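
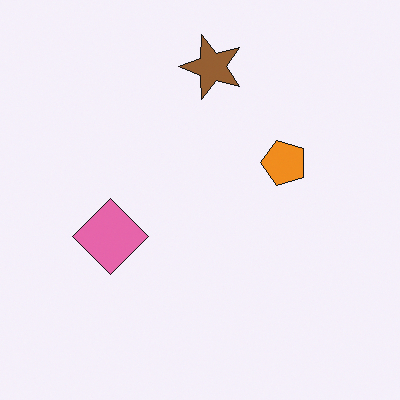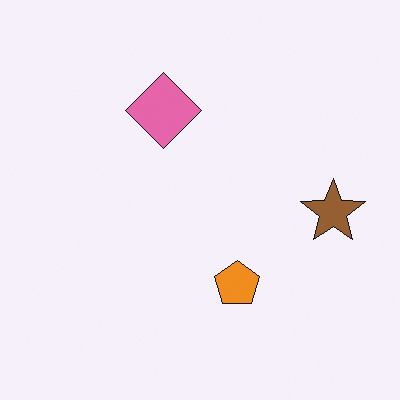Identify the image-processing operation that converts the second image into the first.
This is the original image rotated 90° counter-clockwise.

The brown star sits in the right of the second image and the top of the first — consistent with a whole-image 90° counter-clockwise rotation.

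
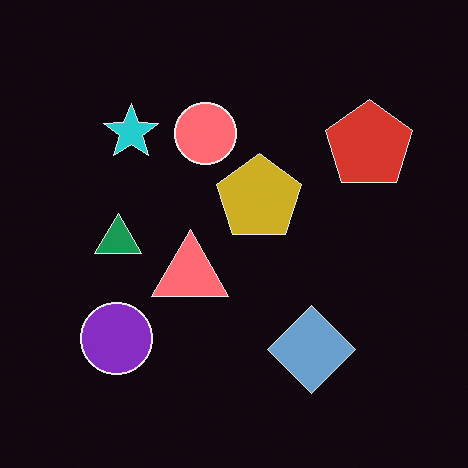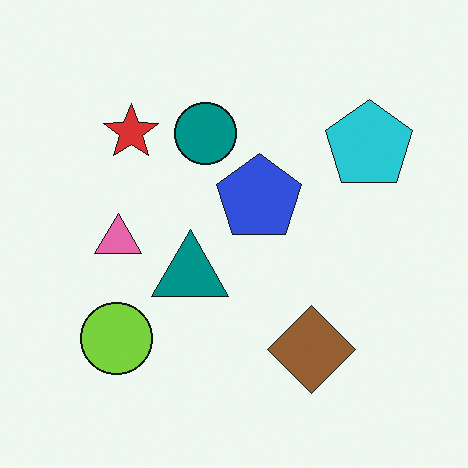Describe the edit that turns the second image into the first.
This is the original image color-inverted (negative).

The light background has become dark and every shape's color is its complement — a photographic negative.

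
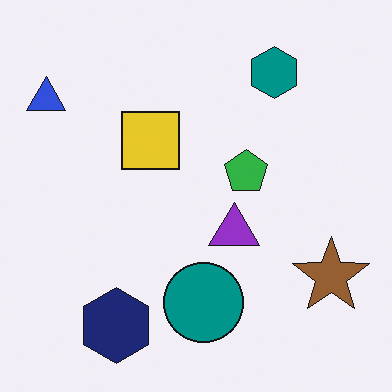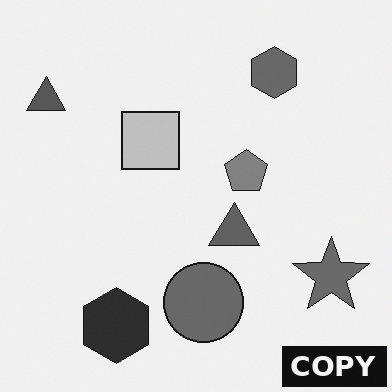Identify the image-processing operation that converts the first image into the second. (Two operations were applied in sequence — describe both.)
Converted to grayscale, then watermarked with the text "COPY" in the lower-right corner.

All color is removed — every shape is now a shade of grey. A dark label reading "COPY" appears in the lower-right corner.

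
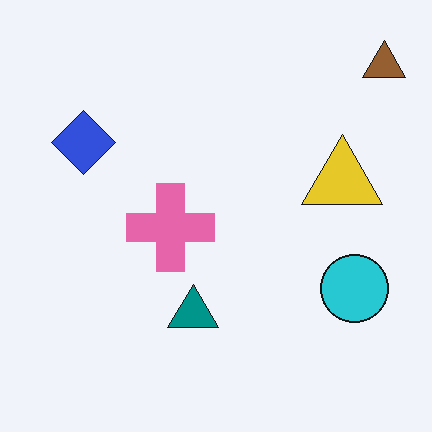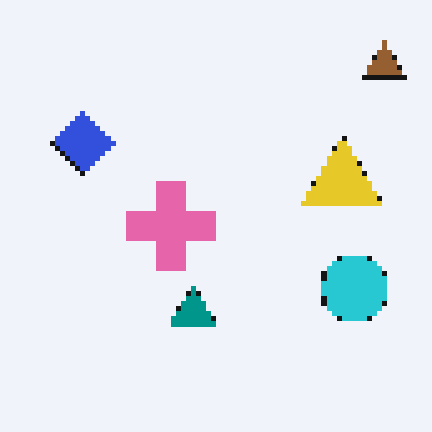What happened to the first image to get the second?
It was lightly pixelated (a mild mosaic effect).

Shapes are reduced to large square blocks; fine edges and outlines are lost — a downscale-then-upscale (mosaic) effect.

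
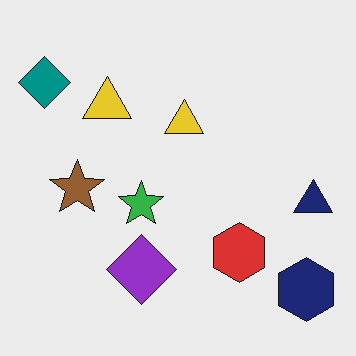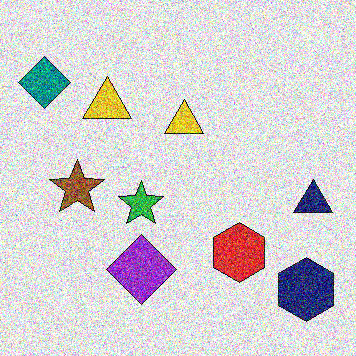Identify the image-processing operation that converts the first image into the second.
The image was degraded with a thick layer of grain.

Random speckle covers the whole image, including the flat background.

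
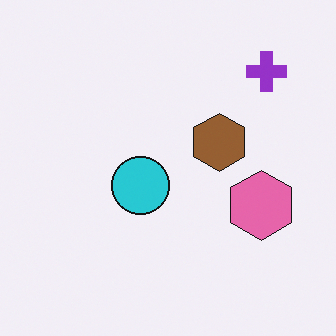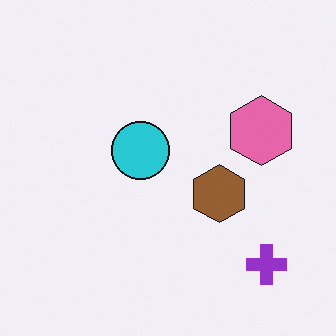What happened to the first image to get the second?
This is the original image flipped vertically (top ↔ bottom).

The purple cross is in the top-right of the first image and the bottom-right of the second — shapes on opposite sides of the horizontal midline have swapped in a mirror flip.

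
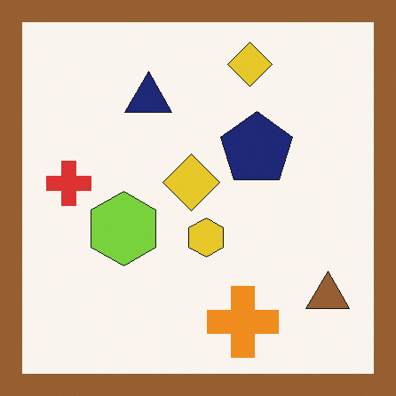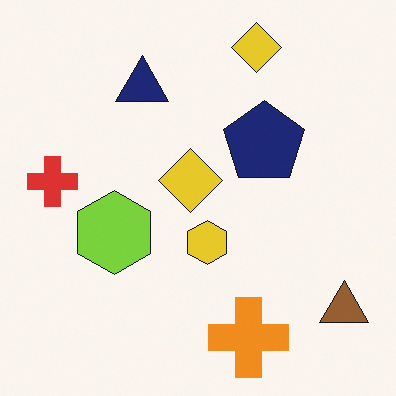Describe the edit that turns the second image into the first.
The first image is the second framed with a brown border.

A solid brown frame runs around the edge of the first image, with the content slightly shrunk inside it.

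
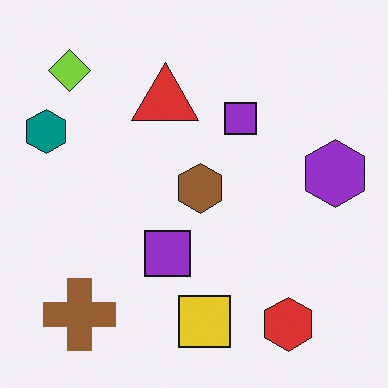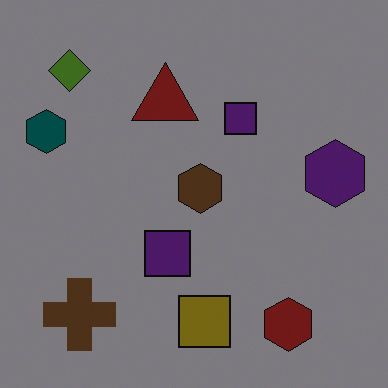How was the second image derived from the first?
Darkened a lot.

Every pixel — background and shapes alike — is uniformly darkened.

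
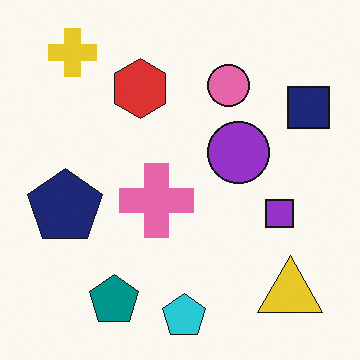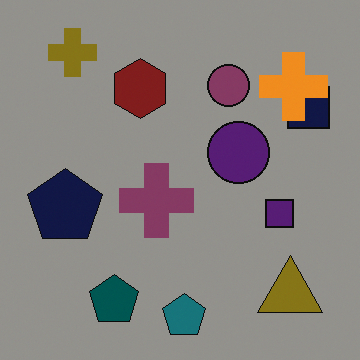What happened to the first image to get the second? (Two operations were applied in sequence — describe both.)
The transformation is: substantially darkened, then overlaid with an additional orange cross.

Every pixel — background and shapes alike — is uniformly darkened. An orange cross appears in the second image that is absent from the first.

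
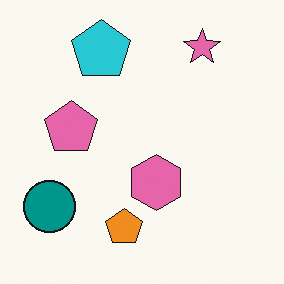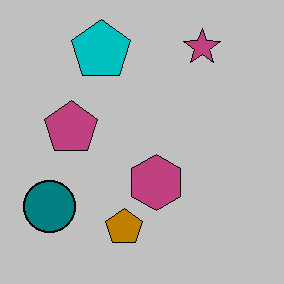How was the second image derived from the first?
The second image is the first aggressively posterized.

Each flat color has snapped to a coarser quantized level — most visibly, the near-white background has dropped to a flat grey.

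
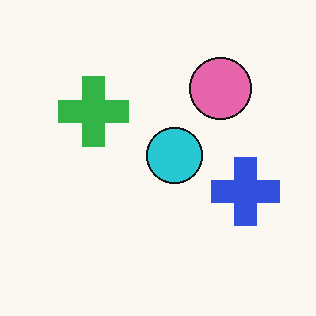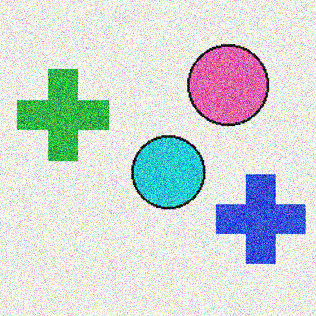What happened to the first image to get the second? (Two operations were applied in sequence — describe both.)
The second image is the first cropped to a modestly smaller region and rescaled, then degraded with a thick layer of grain.

The visible shapes are larger and the field of view is narrower; shapes near the original edges may be partly or wholly outside the frame — a crop-and-rescale. Random speckle covers the whole image, including the flat background.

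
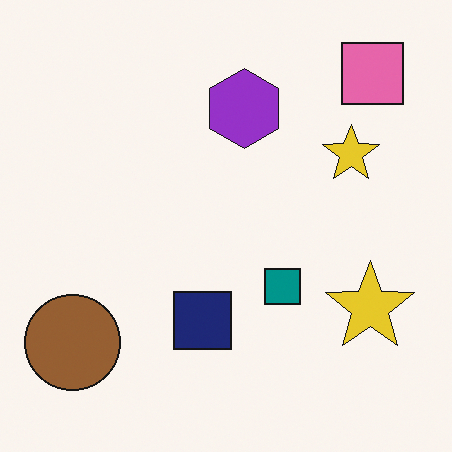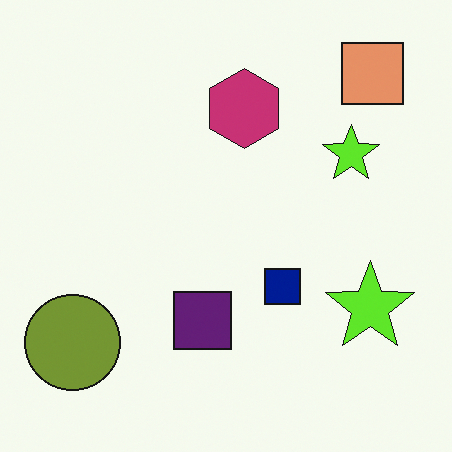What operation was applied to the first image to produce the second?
The second image is the first hue-shifted by a small amount.

Every shape's color has rotated by the same amount around the hue wheel — a uniform hue shift.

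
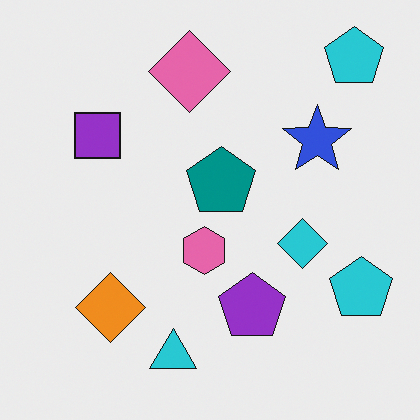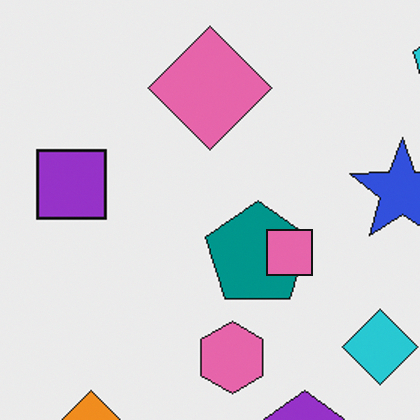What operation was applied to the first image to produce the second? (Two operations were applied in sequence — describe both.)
The transformation is: cropped to a modestly smaller region and rescaled, then overlaid with an additional pink square.

The visible shapes are larger and the field of view is narrower; shapes near the original edges may be partly or wholly outside the frame — a crop-and-rescale. A pink square appears in the second image that is absent from the first.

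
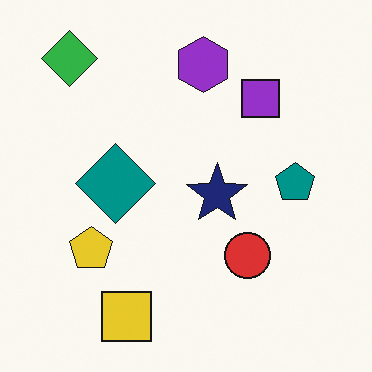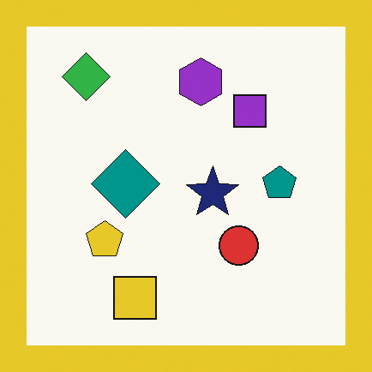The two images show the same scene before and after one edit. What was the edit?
Framed with a yellow border.

A solid yellow frame runs around the edge of the second image, with the content slightly shrunk inside it.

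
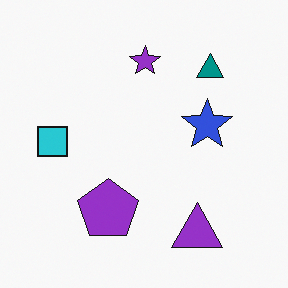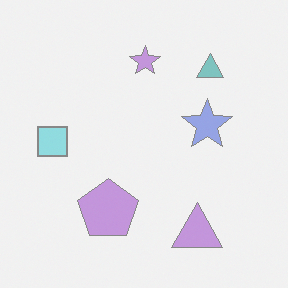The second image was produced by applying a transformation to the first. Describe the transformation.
The transformation is: given much lower contrast.

Tones are pushed toward mid-grey across the whole image — a global contrast change.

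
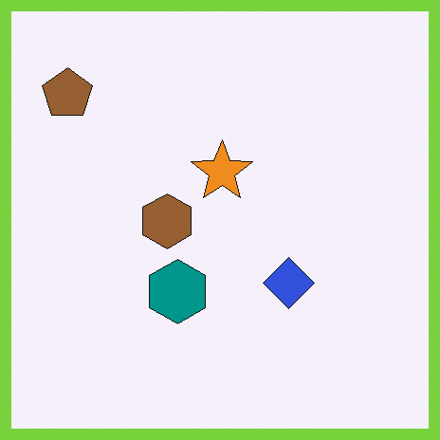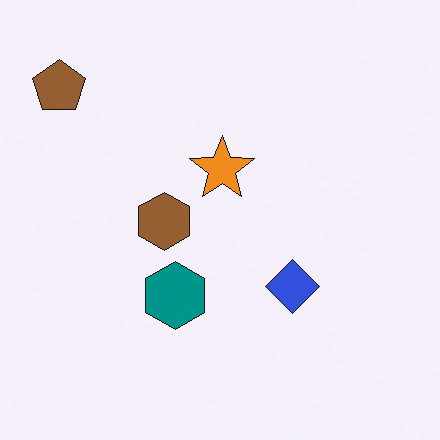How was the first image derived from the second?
Framed with a lime border.

A solid lime frame runs around the edge of the first image, with the content slightly shrunk inside it.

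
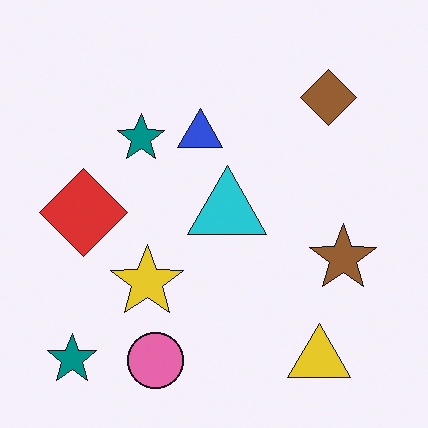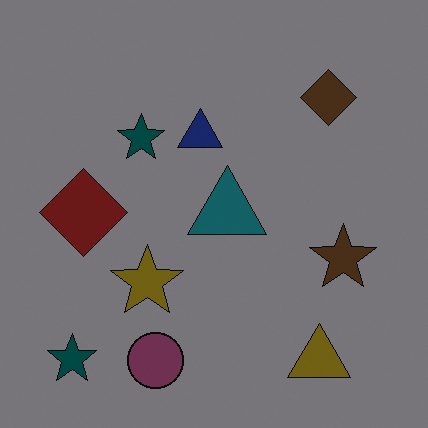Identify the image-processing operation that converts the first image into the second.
The image was darkened a lot.

Every pixel — background and shapes alike — is uniformly darkened.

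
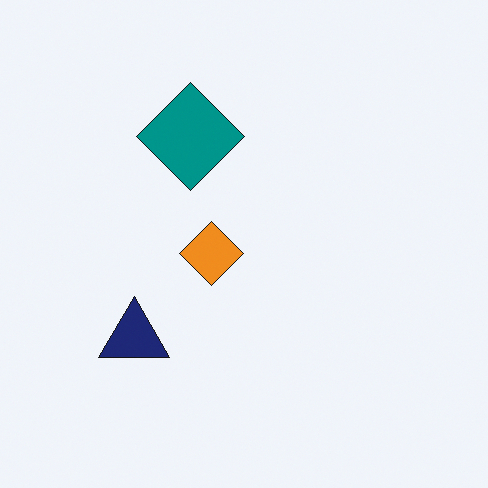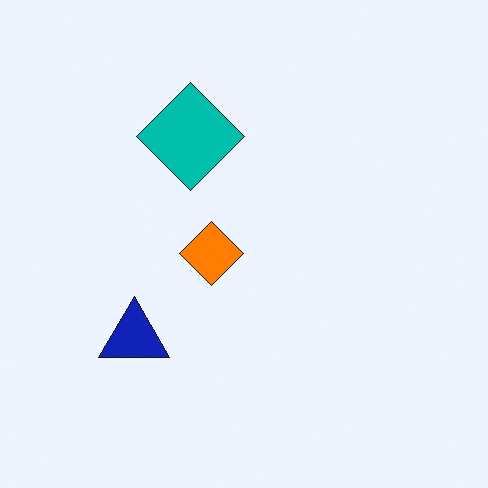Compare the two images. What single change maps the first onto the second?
This is the original image made much more vivid (saturation change).

All colors are more vivid — a global saturation change.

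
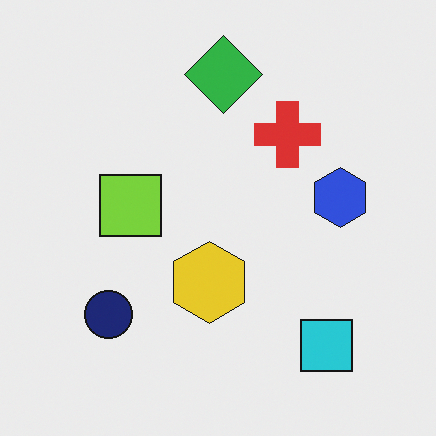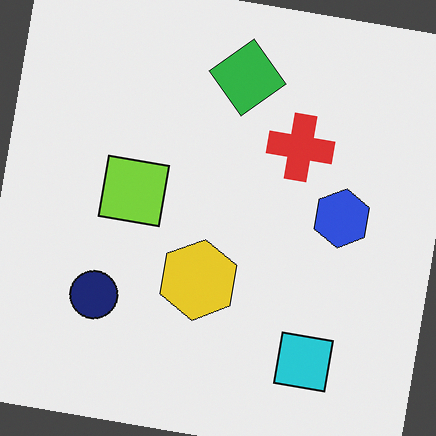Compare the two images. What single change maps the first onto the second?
It was rotated clockwise by a small amount.

Every shape is tilted by the same angle and the image corners show triangular fill wedges — a whole-image rotation by a non-right angle.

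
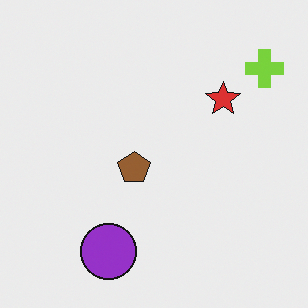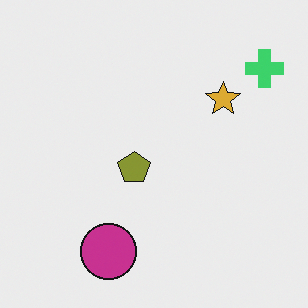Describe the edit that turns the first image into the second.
The second image is the first hue-shifted slightly.

Every shape's color has rotated by the same amount around the hue wheel — a uniform hue shift.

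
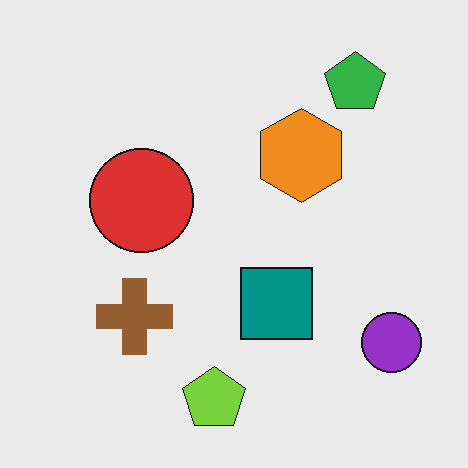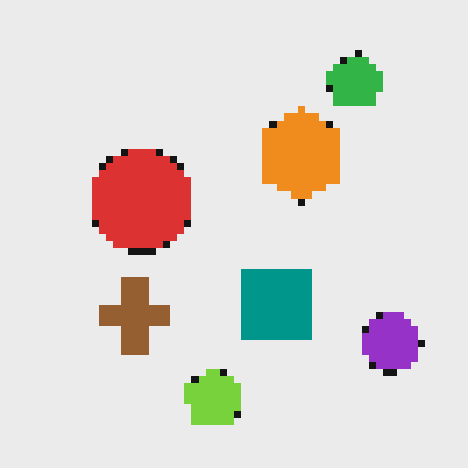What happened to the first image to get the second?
Pixelated into visible square blocks.

Shapes are reduced to large square blocks; fine edges and outlines are lost — a downscale-then-upscale (mosaic) effect.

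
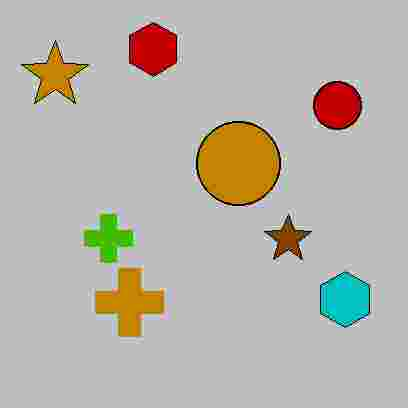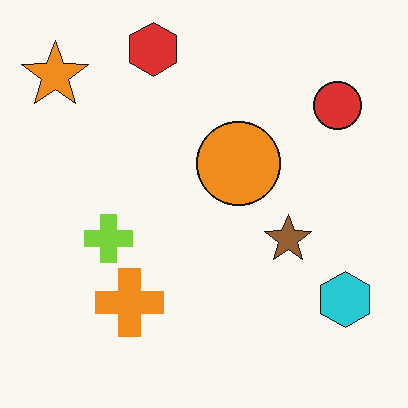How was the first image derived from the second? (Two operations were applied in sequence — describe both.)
It was aggressively posterized, then degraded with heavy JPEG compression.

Each flat color has snapped to a coarser quantized level — most visibly, the near-white background has dropped to a flat grey. Blocky 8×8 compression artifacts appear around shape edges and the flat background shows ringing — characteristic JPEG degradation.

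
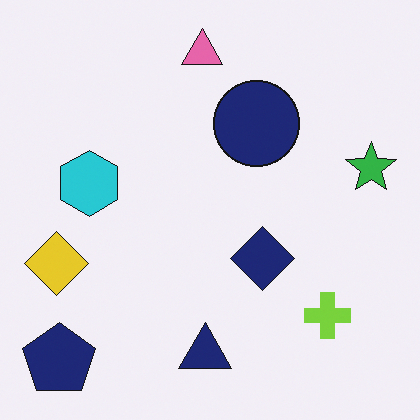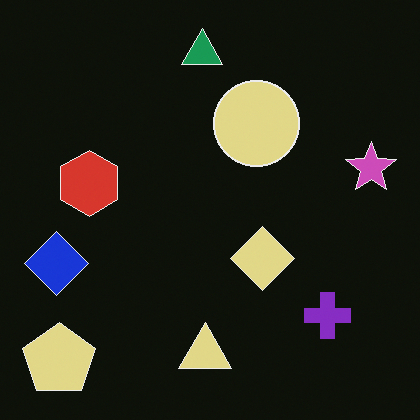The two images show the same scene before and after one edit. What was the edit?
Color-inverted (negative).

The light background has become dark and every shape's color is its complement — a photographic negative.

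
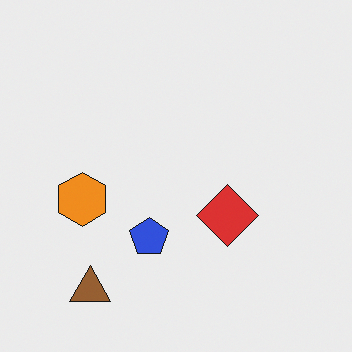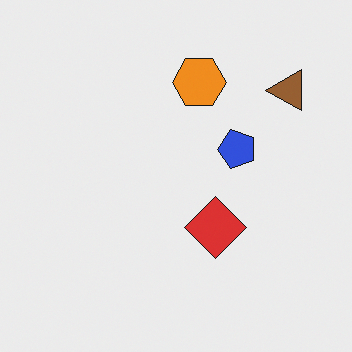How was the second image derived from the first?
The image was transposed (reflected across the top-left ↔ bottom-right diagonal).

Shapes have swapped their row and column positions — what was in the top-right is now in the bottom-left — a diagonal reflection.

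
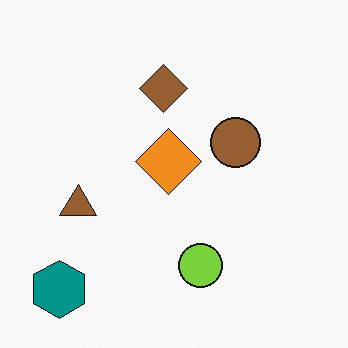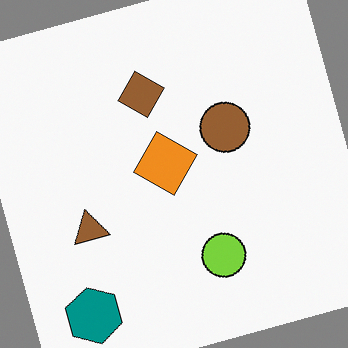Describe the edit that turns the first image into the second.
The image was rotated counter-clockwise by a clearly visible amount.

Every shape is tilted by the same angle and the image corners show triangular fill wedges — a whole-image rotation by a non-right angle.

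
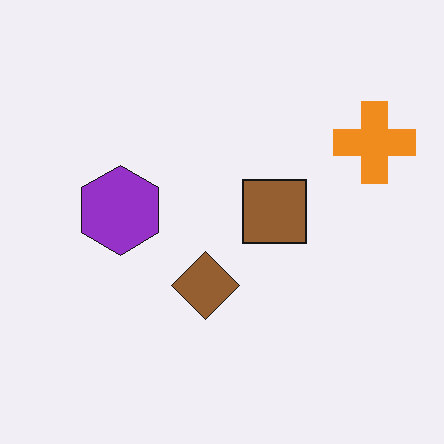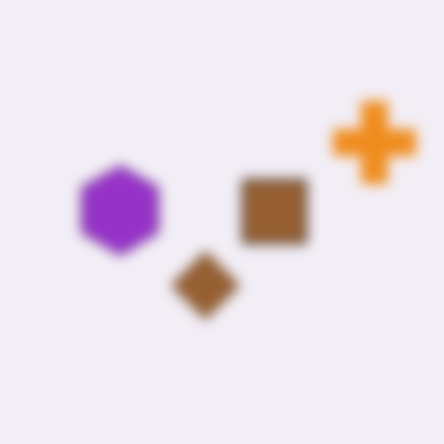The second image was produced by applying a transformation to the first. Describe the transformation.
This is the original image heavily blurred.

Shape edges and outlines are uniformly softened across the whole image.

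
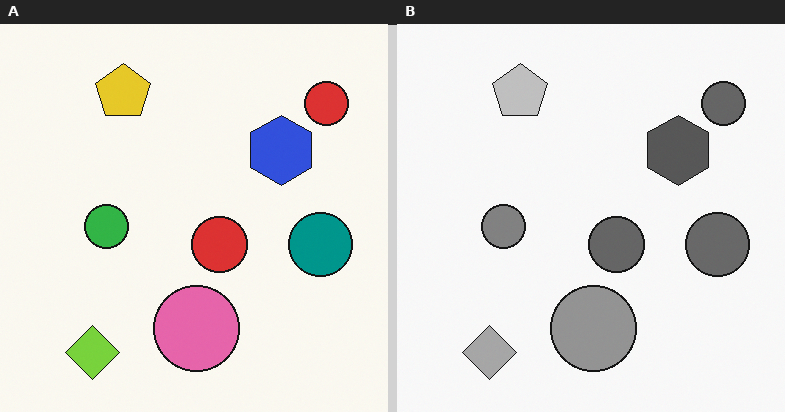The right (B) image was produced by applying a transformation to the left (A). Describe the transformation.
This is the original image converted to grayscale.

All color is removed — every shape is now a shade of grey.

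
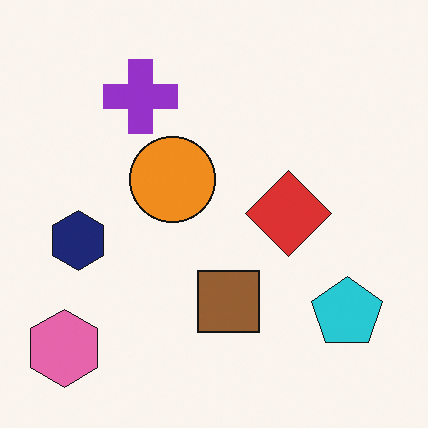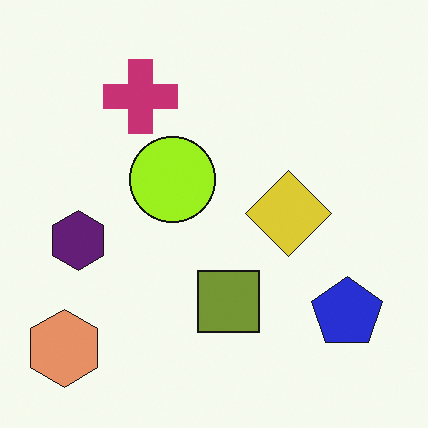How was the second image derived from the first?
It was hue-shifted by a small amount.

Every shape's color has rotated by the same amount around the hue wheel — a uniform hue shift.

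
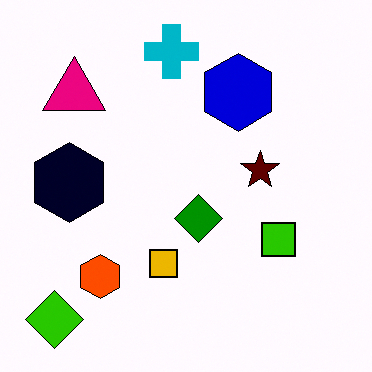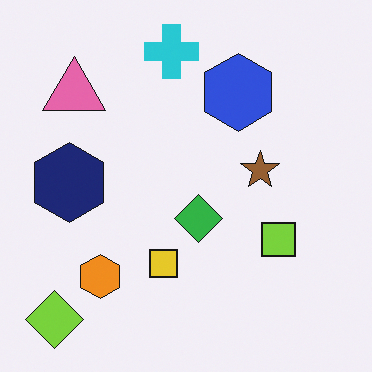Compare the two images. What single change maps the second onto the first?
This is the original image boosted in contrast.

Tones are pushed away from mid-grey across the whole image — a global contrast change.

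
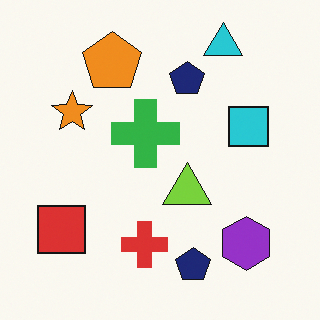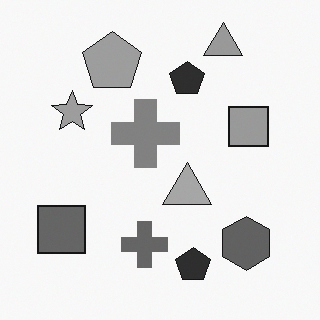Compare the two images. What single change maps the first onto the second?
The image was converted to grayscale.

All color is removed — every shape is now a shade of grey.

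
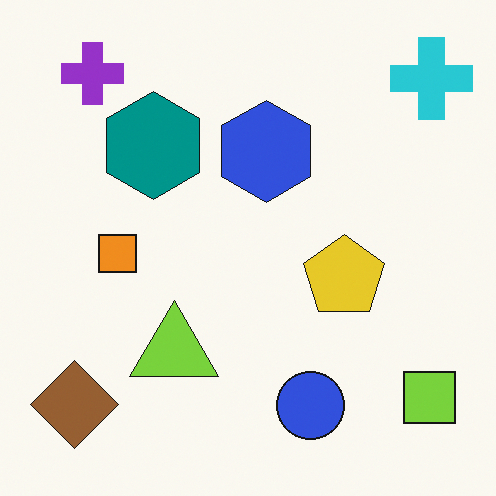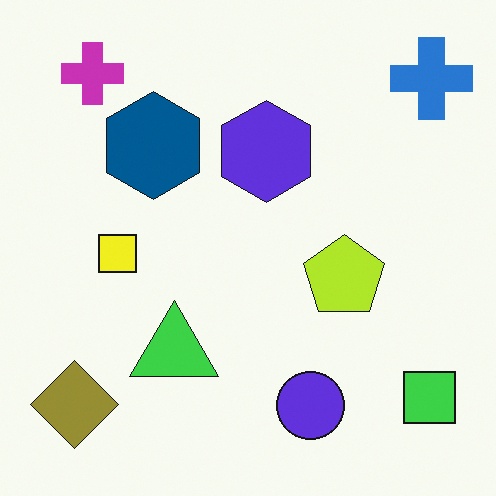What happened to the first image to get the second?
Hue-shifted slightly.

Every shape's color has rotated by the same amount around the hue wheel — a uniform hue shift.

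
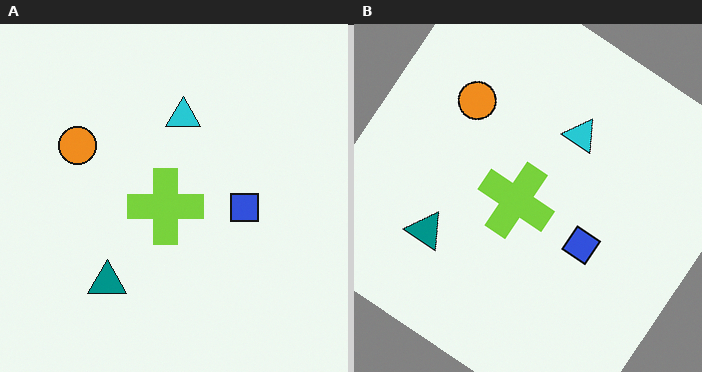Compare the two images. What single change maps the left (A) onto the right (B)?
It was rotated clockwise by a large amount — several tens of degrees.

Every shape is tilted by the same angle and the image corners show triangular fill wedges — a whole-image rotation by a non-right angle.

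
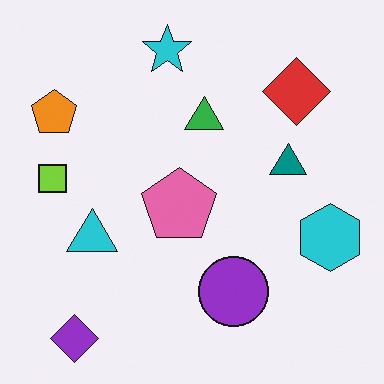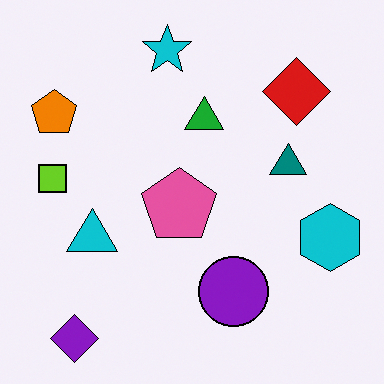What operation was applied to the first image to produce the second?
This is the original image given slightly increased contrast.

Tones are pushed away from mid-grey across the whole image — a global contrast change.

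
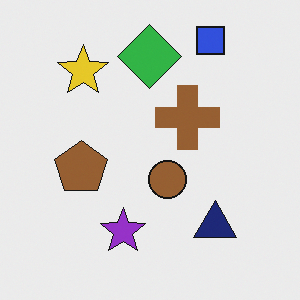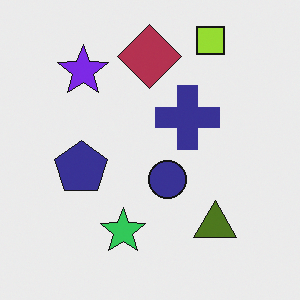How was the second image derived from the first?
The transformation is: hue-shifted through roughly half the color wheel.

Every shape's color has rotated by the same amount around the hue wheel — a uniform hue shift.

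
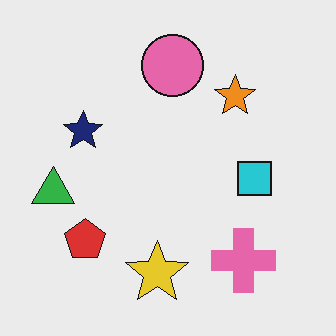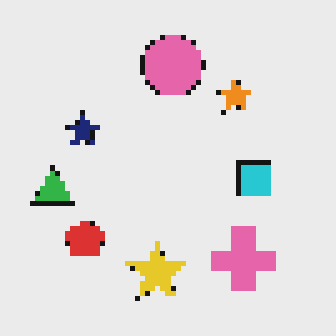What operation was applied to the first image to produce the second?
It was mildly pixelated.

Shapes are reduced to large square blocks; fine edges and outlines are lost — a downscale-then-upscale (mosaic) effect.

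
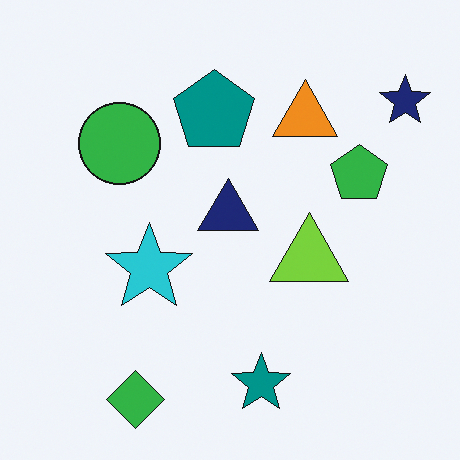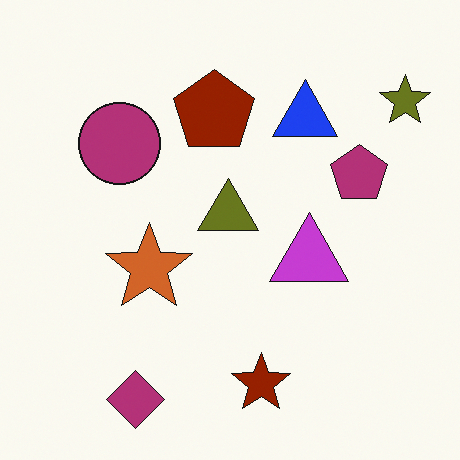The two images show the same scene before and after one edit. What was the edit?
It was hue-shifted through roughly half the color wheel.

Every shape's color has rotated by the same amount around the hue wheel — a uniform hue shift.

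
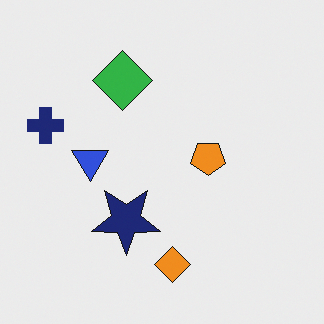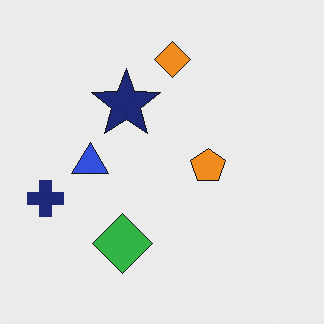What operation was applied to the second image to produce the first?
This is the original image flipped vertically (top ↔ bottom).

The orange diamond is in the top of the second image and the bottom of the first — shapes on opposite sides of the horizontal midline have swapped in a mirror flip.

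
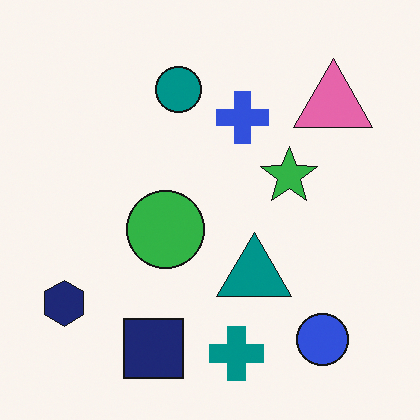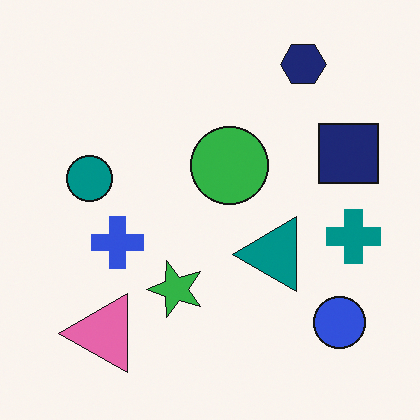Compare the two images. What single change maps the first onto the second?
This is the original image transposed (reflected across the top-left ↔ bottom-right diagonal).

Shapes have swapped their row and column positions — what was in the top-right is now in the bottom-left — a diagonal reflection.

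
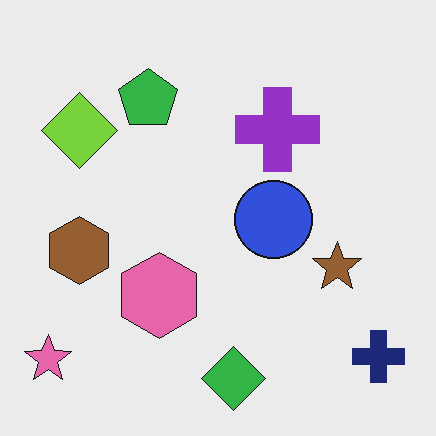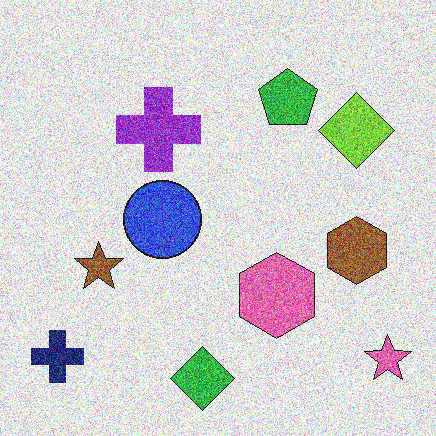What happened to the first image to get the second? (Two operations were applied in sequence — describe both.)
The image was flipped horizontally (left ↔ right), then degraded with heavy additive noise.

The pink star is in the bottom-left of the first image and the bottom-right of the second — shapes on opposite sides of the vertical midline have swapped in a mirror flip. Random speckle covers the whole image, including the flat background.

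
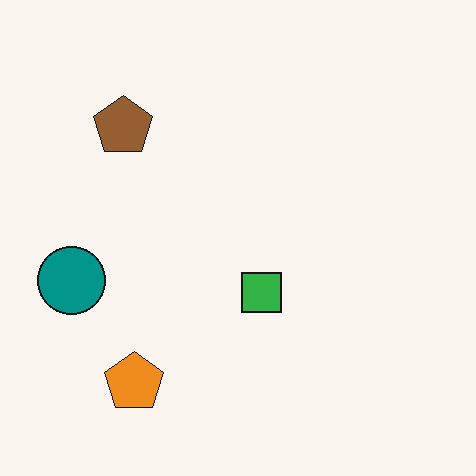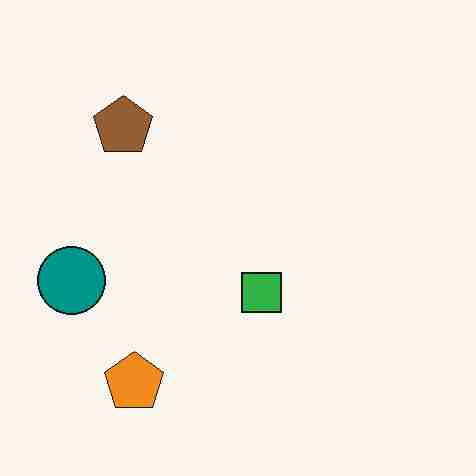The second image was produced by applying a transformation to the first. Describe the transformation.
Degraded with heavy JPEG compression.

Blocky 8×8 compression artifacts appear around shape edges and the flat background shows ringing — characteristic JPEG degradation.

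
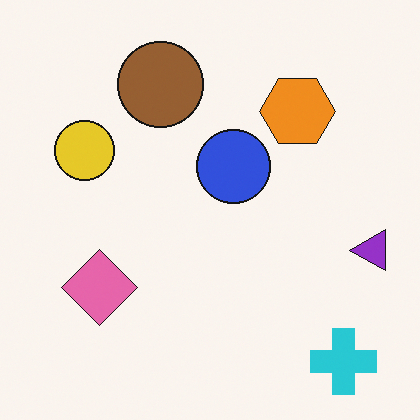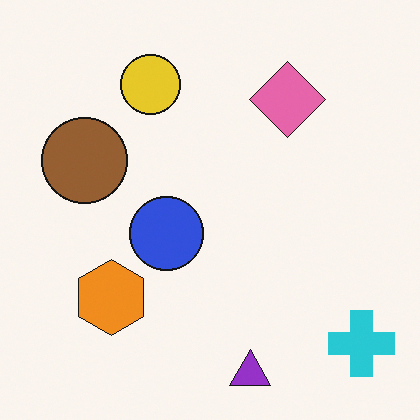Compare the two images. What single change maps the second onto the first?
It was transposed (reflected across the top-left ↔ bottom-right diagonal).

Shapes have swapped their row and column positions — what was in the top-right is now in the bottom-left — a diagonal reflection.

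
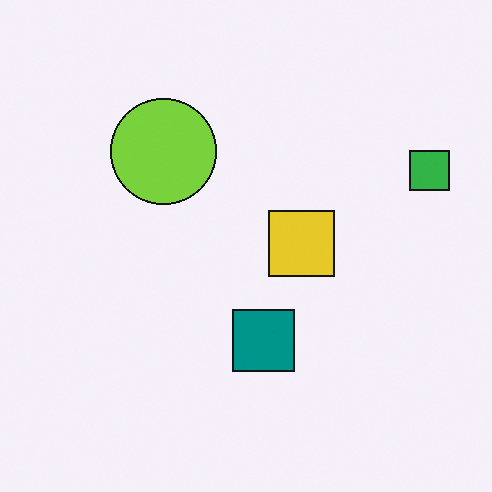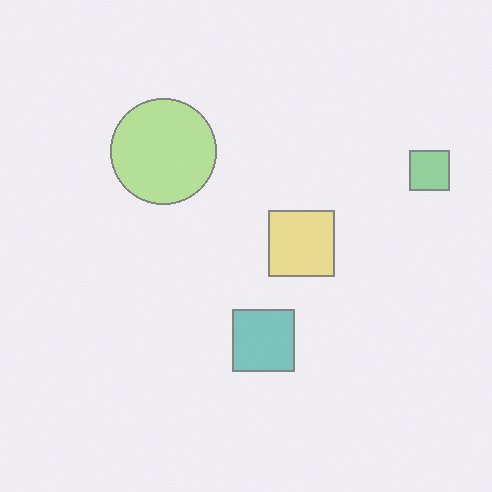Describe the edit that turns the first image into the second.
The second image is the first given much lower contrast.

Tones are pushed toward mid-grey across the whole image — a global contrast change.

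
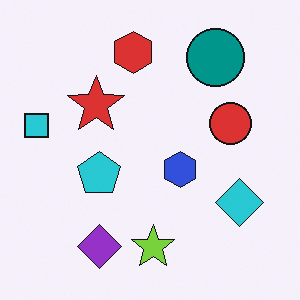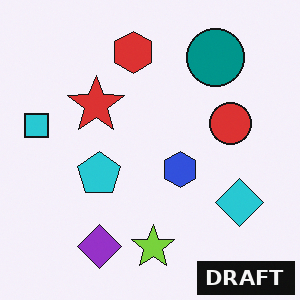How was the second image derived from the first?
This is the original image watermarked with the text "DRAFT" in the lower-right corner.

A dark label reading "DRAFT" appears in the lower-right corner.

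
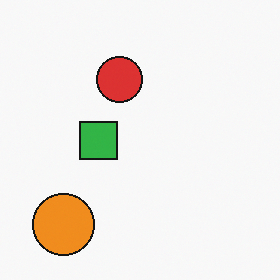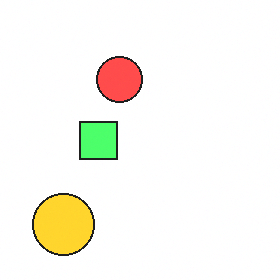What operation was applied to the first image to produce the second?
The image was substantially brightened.

Every pixel — background and shapes alike — is uniformly brightened.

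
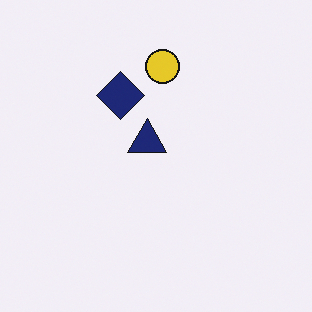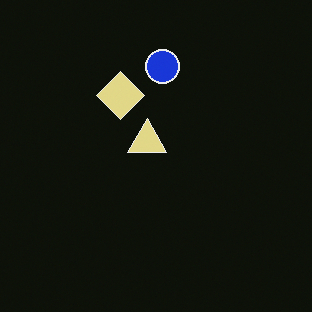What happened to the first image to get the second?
The image was color-inverted (negative).

The light background has become dark and every shape's color is its complement — a photographic negative.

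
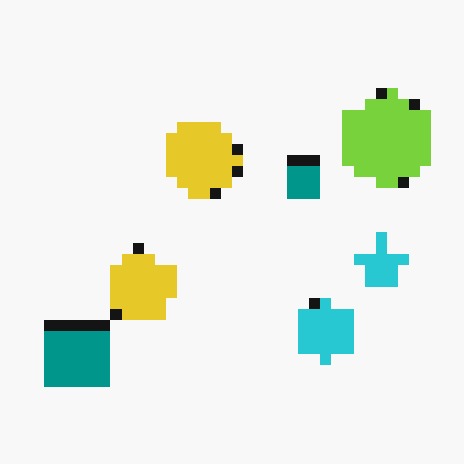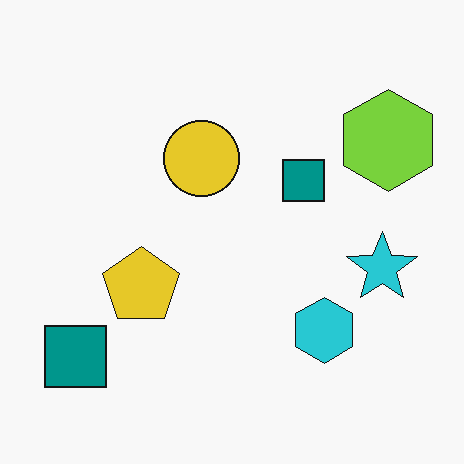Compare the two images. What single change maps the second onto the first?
Coarsely pixelated.

Shapes are reduced to large square blocks; fine edges and outlines are lost — a downscale-then-upscale (mosaic) effect.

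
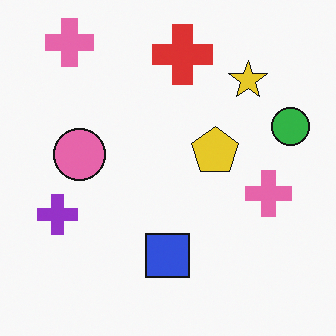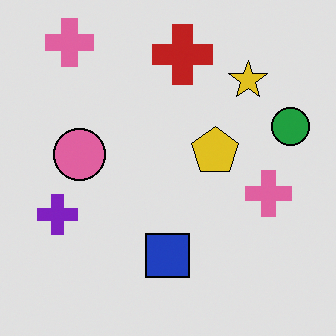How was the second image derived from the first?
The image was moderately posterized.

Each flat color has snapped to a coarser quantized level — most visibly, the near-white background has dropped to a flat grey.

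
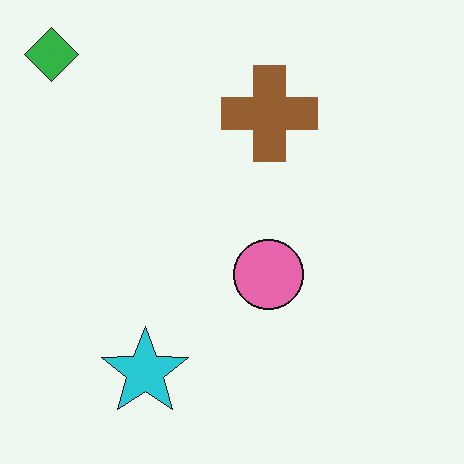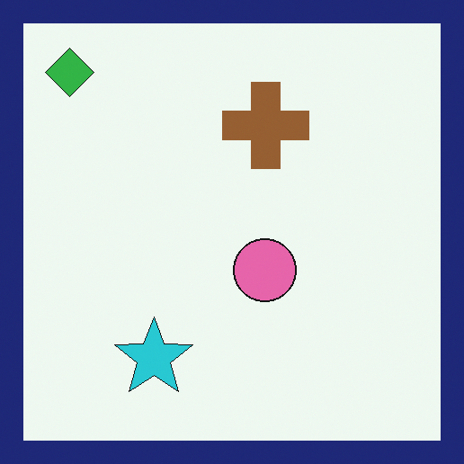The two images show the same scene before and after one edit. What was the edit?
This is the original image framed with a navy border.

A solid navy frame runs around the edge of the second image, with the content slightly shrunk inside it.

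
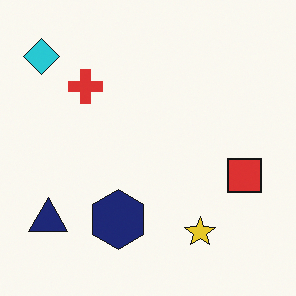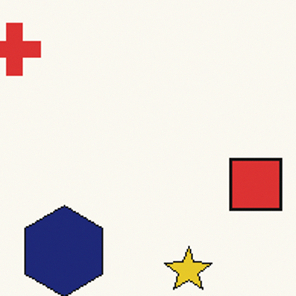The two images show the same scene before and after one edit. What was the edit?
This is the original image cropped slightly and scaled back up.

The visible shapes are larger and the field of view is narrower; shapes near the original edges may be partly or wholly outside the frame — a crop-and-rescale.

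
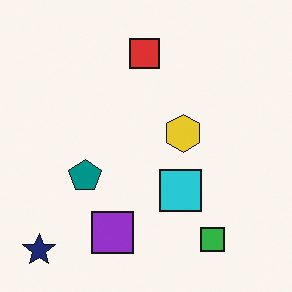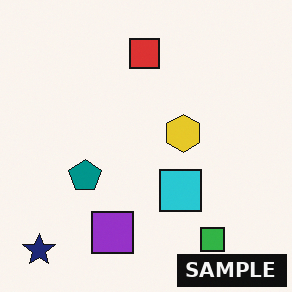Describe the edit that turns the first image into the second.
It was watermarked with the text "SAMPLE" in the lower-right corner.

A dark label reading "SAMPLE" appears in the lower-right corner.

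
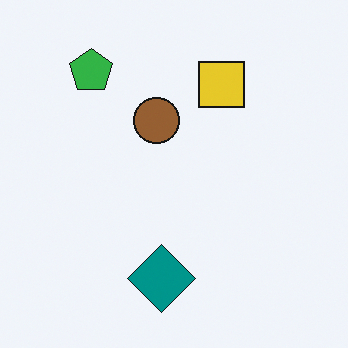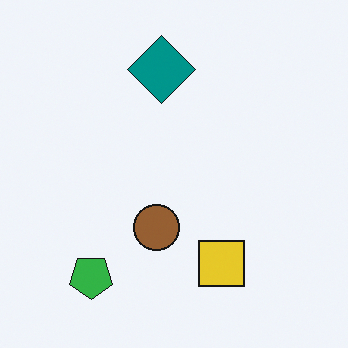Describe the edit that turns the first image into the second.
The image was flipped vertically (top ↔ bottom).

The teal diamond is in the bottom of the first image and the top of the second — shapes on opposite sides of the horizontal midline have swapped in a mirror flip.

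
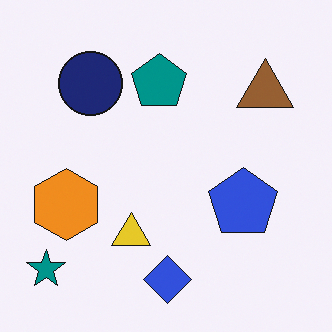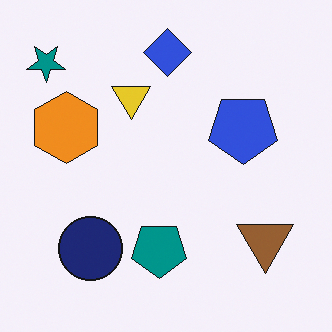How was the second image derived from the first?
It was flipped vertically (top ↔ bottom).

The blue diamond is in the bottom of the first image and the top of the second — shapes on opposite sides of the horizontal midline have swapped in a mirror flip.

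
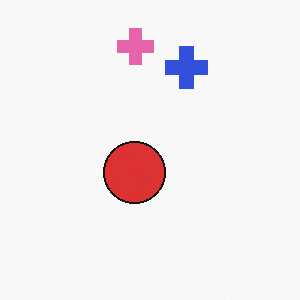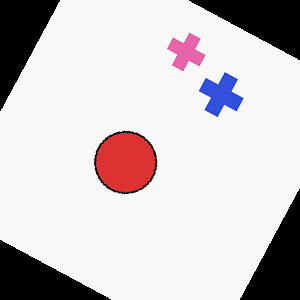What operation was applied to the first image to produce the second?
The second image is the first rotated clockwise by a moderate amount.

Every shape is tilted by the same angle and the image corners show triangular fill wedges — a whole-image rotation by a non-right angle.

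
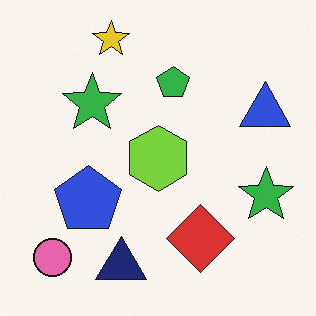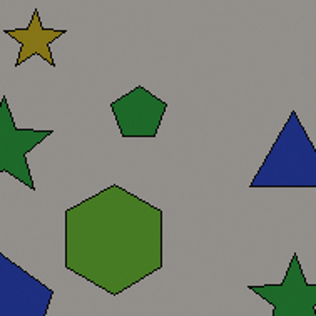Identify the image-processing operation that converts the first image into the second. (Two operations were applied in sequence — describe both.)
It was substantially darkened, then cropped to a noticeably smaller region and rescaled.

Every pixel — background and shapes alike — is uniformly darkened. The visible shapes are larger and the field of view is narrower; shapes near the original edges may be partly or wholly outside the frame — a crop-and-rescale.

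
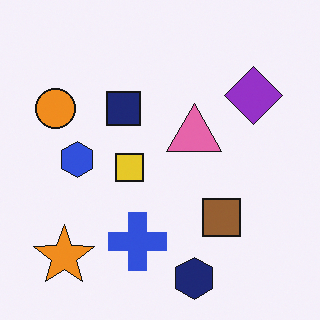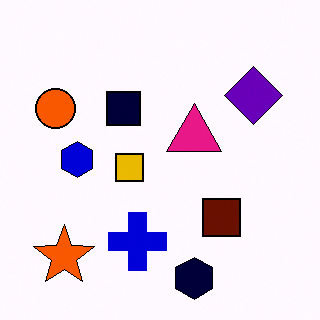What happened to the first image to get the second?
This is the original image boosted in contrast.

Tones are pushed away from mid-grey across the whole image — a global contrast change.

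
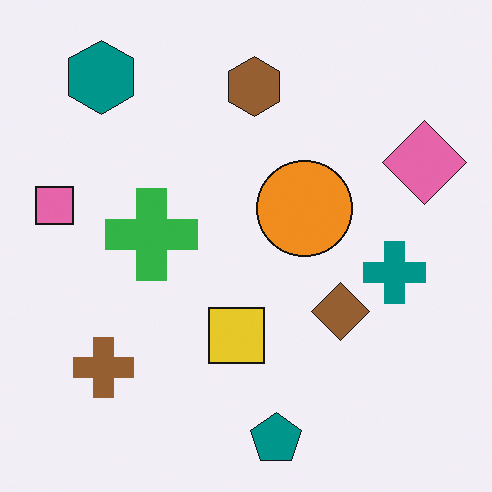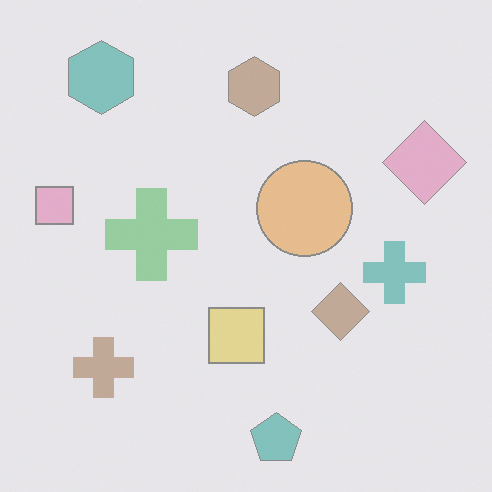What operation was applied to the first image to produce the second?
This is the original image washed out (contrast reduced).

Tones are pushed toward mid-grey across the whole image — a global contrast change.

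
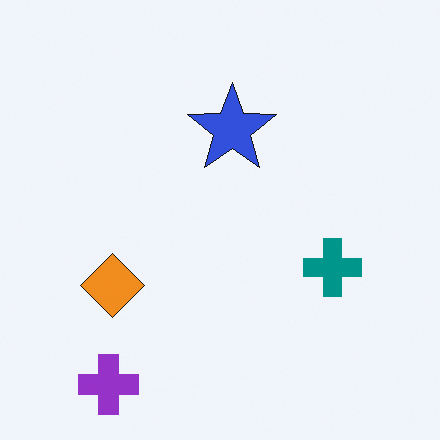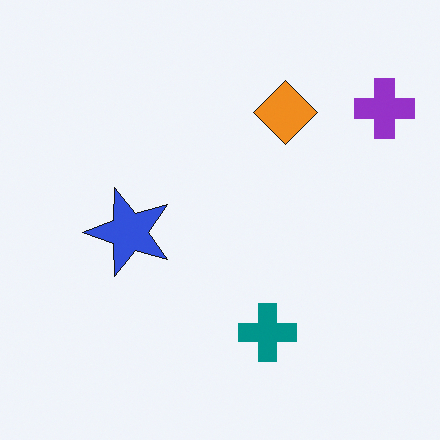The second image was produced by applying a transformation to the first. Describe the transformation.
Transposed (reflected across the top-left ↔ bottom-right diagonal).

Shapes have swapped their row and column positions — what was in the top-right is now in the bottom-left — a diagonal reflection.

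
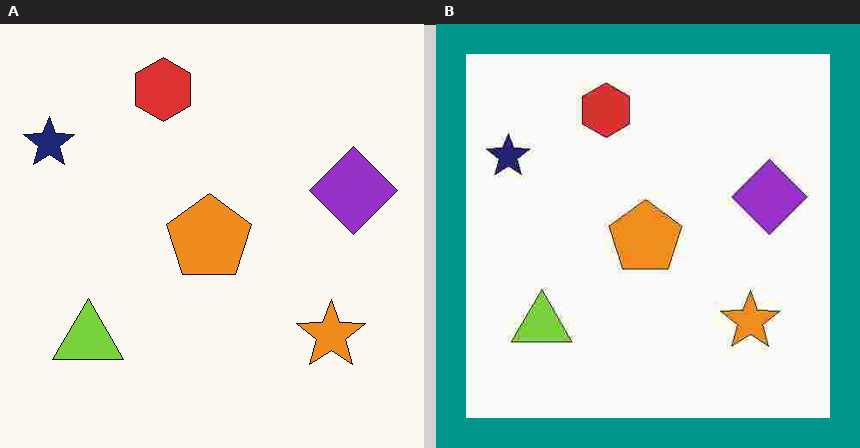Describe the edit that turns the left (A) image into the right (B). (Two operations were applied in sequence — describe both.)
The transformation is: degraded with heavy JPEG compression, then framed with a teal border.

Blocky 8×8 compression artifacts appear around shape edges and the flat background shows ringing — characteristic JPEG degradation. A solid teal frame runs around the edge of the right (B) image, with the content slightly shrunk inside it.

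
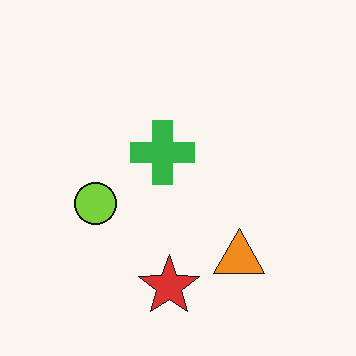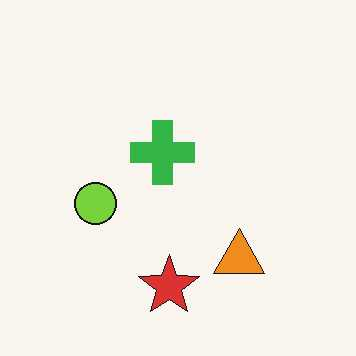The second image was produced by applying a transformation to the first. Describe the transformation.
It was given moderate JPEG compression.

Blocky 8×8 compression artifacts appear around shape edges and the flat background shows ringing — characteristic JPEG degradation.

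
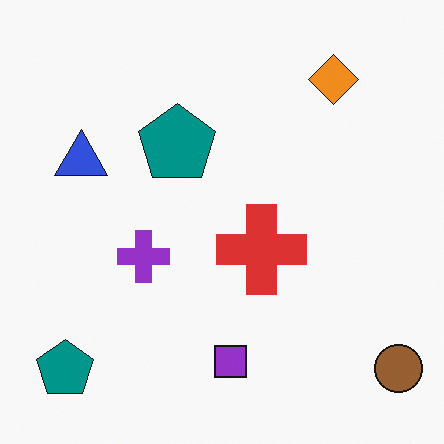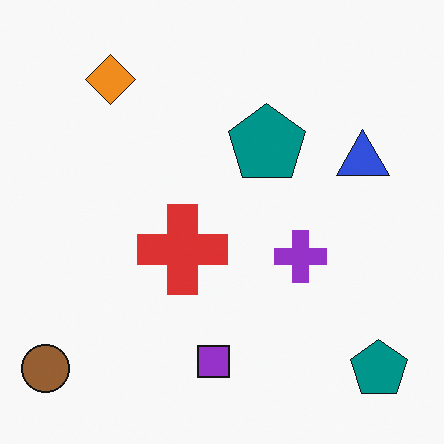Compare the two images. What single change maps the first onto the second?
The image was flipped horizontally (left ↔ right).

The brown circle is in the bottom-right of the first image and the bottom-left of the second — shapes on opposite sides of the vertical midline have swapped in a mirror flip.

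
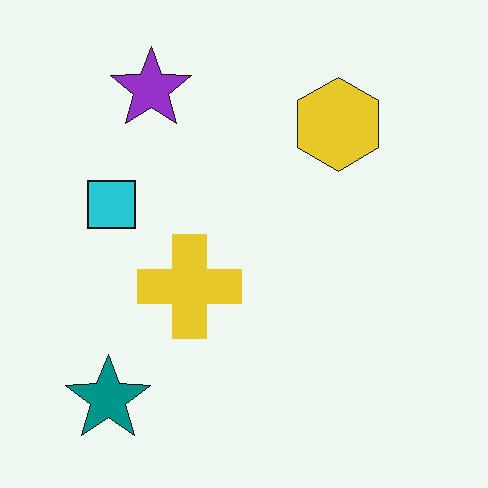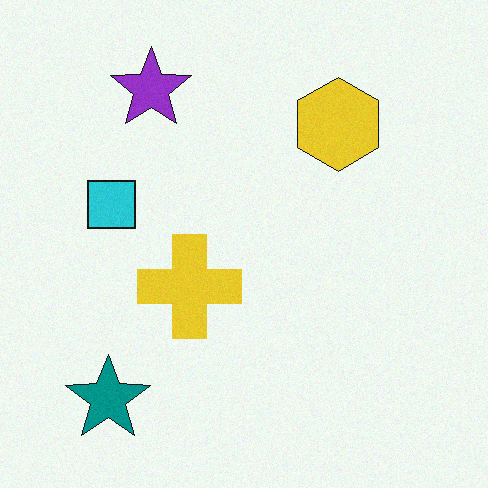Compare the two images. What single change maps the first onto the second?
The second image is the first degraded with a light layer of grain.

Random speckle covers the whole image, including the flat background.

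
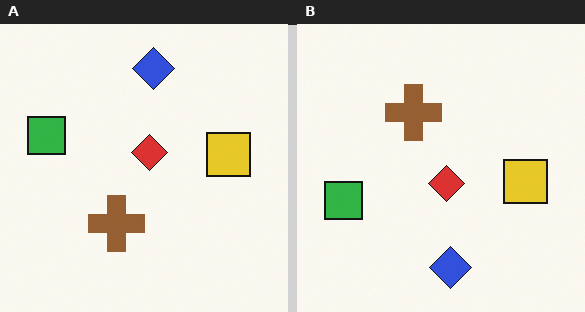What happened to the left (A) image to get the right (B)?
Flipped vertically (top ↔ bottom).

The blue diamond is in the top of the left (A) image and the bottom of the right (B) — shapes on opposite sides of the horizontal midline have swapped in a mirror flip.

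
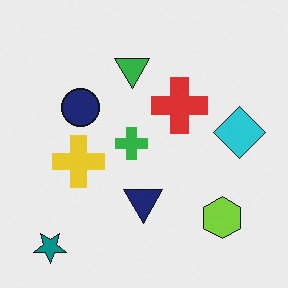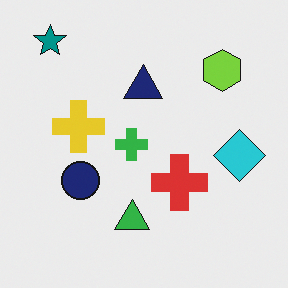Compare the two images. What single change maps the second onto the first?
The first image is the second flipped vertically (top ↔ bottom).

The teal star is in the top-left of the second image and the bottom-left of the first — shapes on opposite sides of the horizontal midline have swapped in a mirror flip.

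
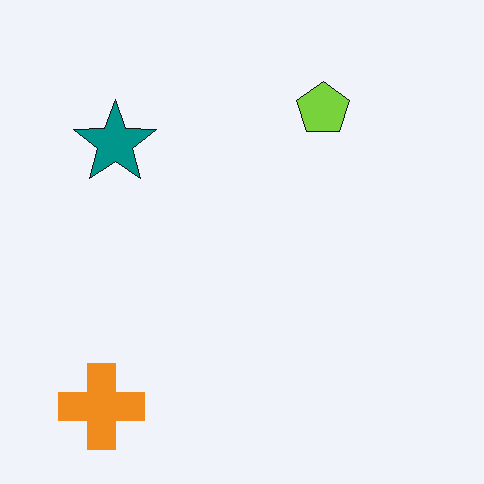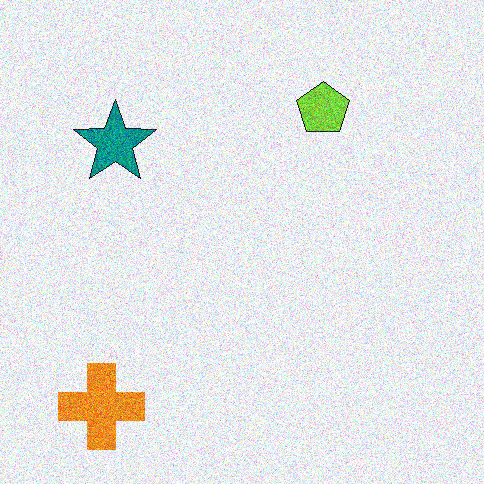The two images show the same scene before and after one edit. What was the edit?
The second image is the first degraded with a thick layer of grain.

Random speckle covers the whole image, including the flat background.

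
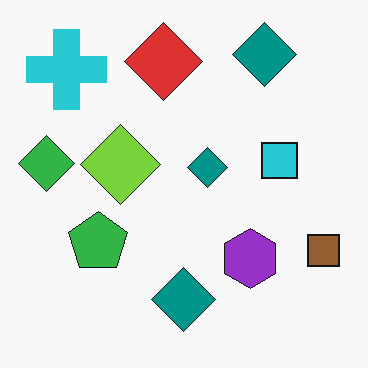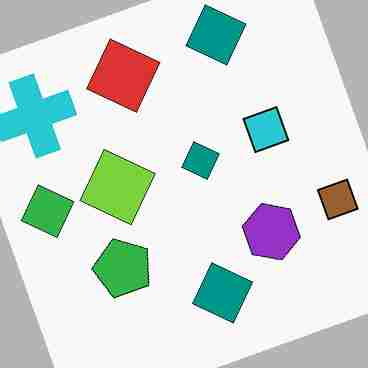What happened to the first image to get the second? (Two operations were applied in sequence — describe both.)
The second image is the first rotated counter-clockwise by a moderate amount, then heavily JPEG-compressed with obvious blocking artifacts.

Every shape is tilted by the same angle and the image corners show triangular fill wedges — a whole-image rotation by a non-right angle. Blocky 8×8 compression artifacts appear around shape edges and the flat background shows ringing — characteristic JPEG degradation.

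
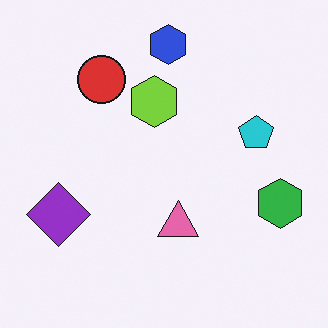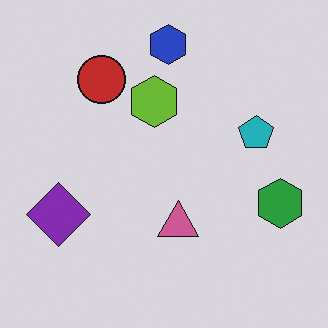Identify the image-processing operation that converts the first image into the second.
This is the original image slightly darkened.

Every pixel — background and shapes alike — is uniformly darkened.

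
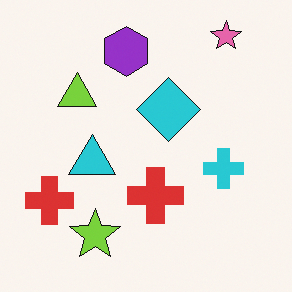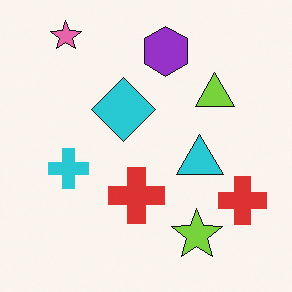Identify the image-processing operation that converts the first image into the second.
Flipped horizontally (left ↔ right).

The pink star is in the top-right of the first image and the top-left of the second — shapes on opposite sides of the vertical midline have swapped in a mirror flip.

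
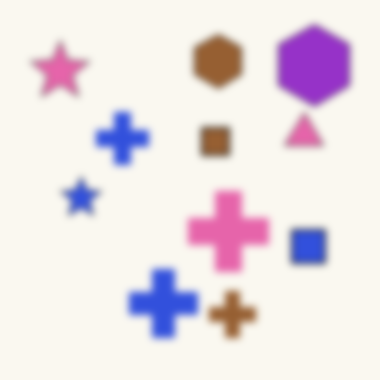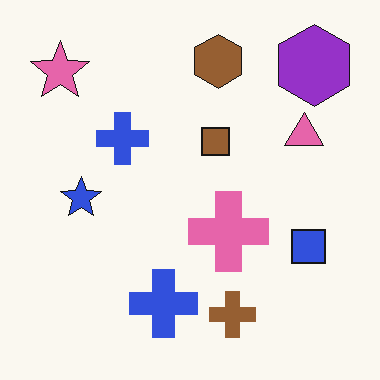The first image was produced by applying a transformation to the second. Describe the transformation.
The first image is the second noticeably gaussian-blurred.

Shape edges and outlines are uniformly softened across the whole image.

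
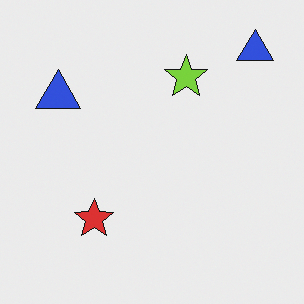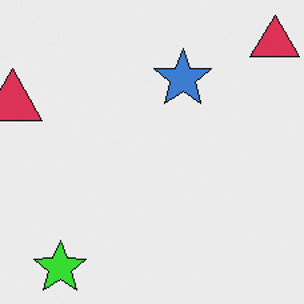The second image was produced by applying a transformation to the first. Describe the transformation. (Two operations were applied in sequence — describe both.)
Cropped to a modestly smaller region and rescaled, then hue-shifted by a moderate amount.

The visible shapes are larger and the field of view is narrower; shapes near the original edges may be partly or wholly outside the frame — a crop-and-rescale. Every shape's color has rotated by the same amount around the hue wheel — a uniform hue shift.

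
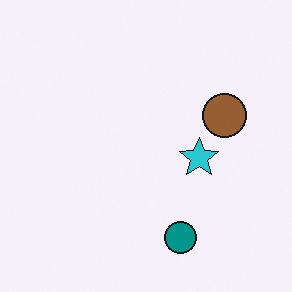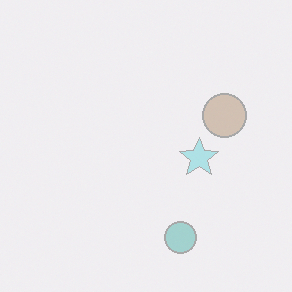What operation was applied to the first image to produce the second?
Washed out (contrast reduced).

Tones are pushed toward mid-grey across the whole image — a global contrast change.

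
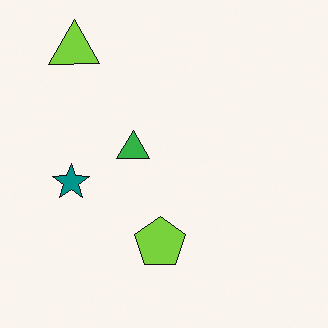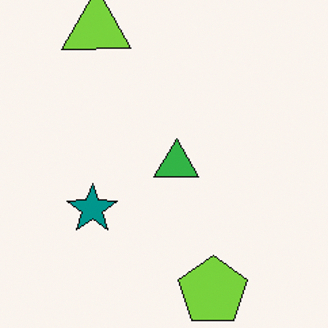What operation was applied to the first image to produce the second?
The transformation is: cropped to a modestly smaller region and rescaled.

The visible shapes are larger and the field of view is narrower; shapes near the original edges may be partly or wholly outside the frame — a crop-and-rescale.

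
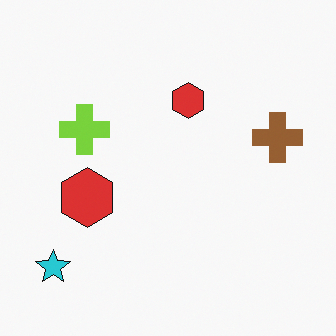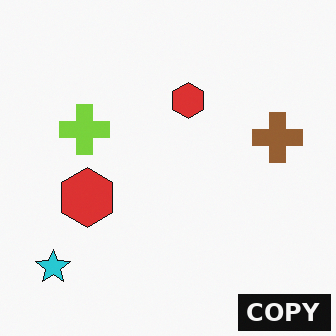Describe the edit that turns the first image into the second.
This is the original image watermarked with the text "COPY" in the lower-right corner.

A dark label reading "COPY" appears in the lower-right corner.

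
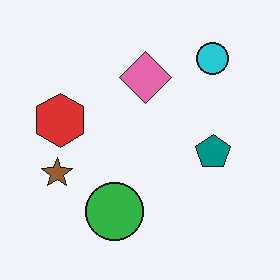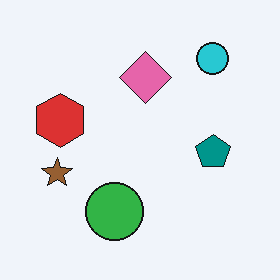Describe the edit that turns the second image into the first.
The first image is the second given moderate JPEG compression.

Blocky 8×8 compression artifacts appear around shape edges and the flat background shows ringing — characteristic JPEG degradation.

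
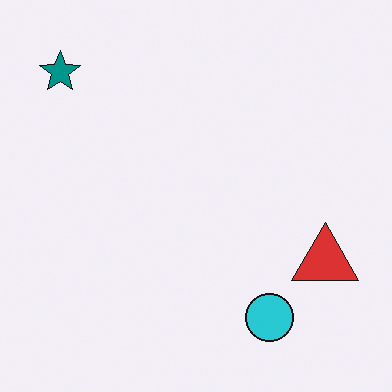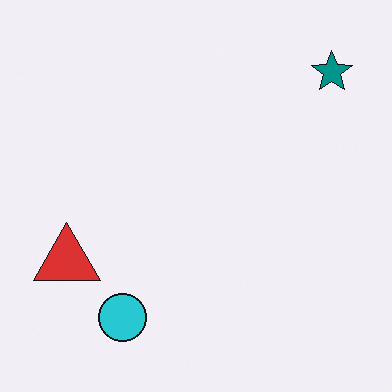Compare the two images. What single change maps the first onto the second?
This is the original image flipped horizontally (left ↔ right).

The teal star is in the top-left of the first image and the top-right of the second — shapes on opposite sides of the vertical midline have swapped in a mirror flip.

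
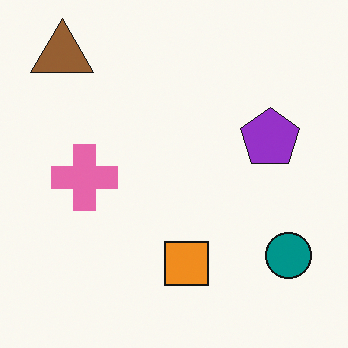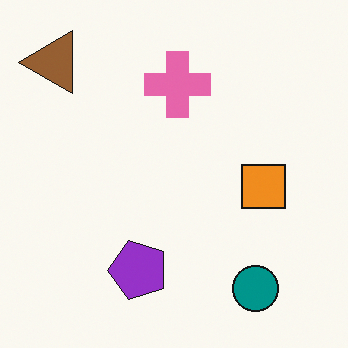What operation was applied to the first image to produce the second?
This is the original image transposed (reflected across the top-left ↔ bottom-right diagonal).

Shapes have swapped their row and column positions — what was in the top-right is now in the bottom-left — a diagonal reflection.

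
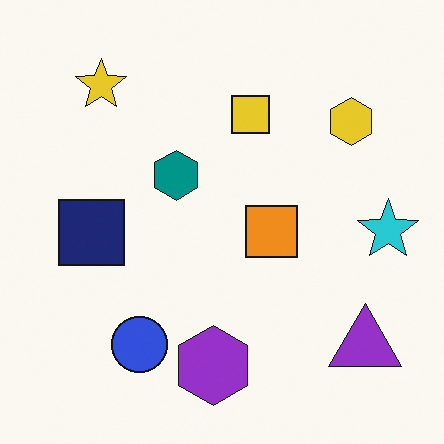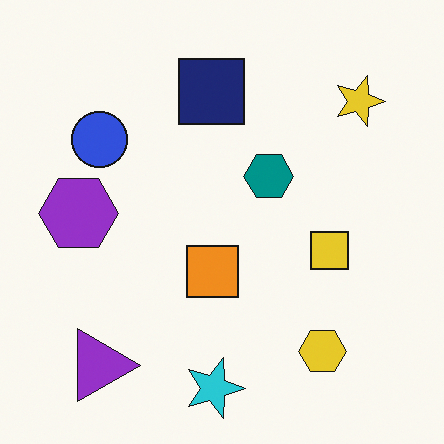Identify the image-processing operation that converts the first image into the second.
The image was rotated 90° clockwise.

The purple triangle sits in the bottom-right of the first image and the bottom-left of the second — consistent with a whole-image 90° clockwise rotation.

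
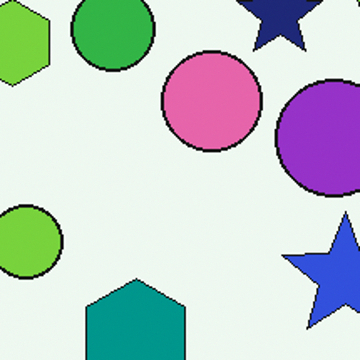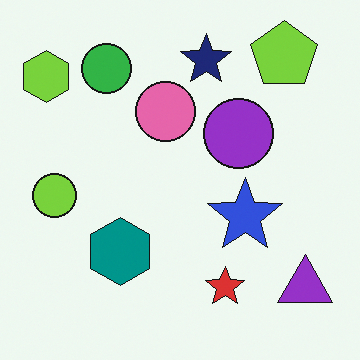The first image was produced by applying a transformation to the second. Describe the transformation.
This is the original image cropped tightly and scaled back up.

The visible shapes are larger and the field of view is narrower; shapes near the original edges may be partly or wholly outside the frame — a crop-and-rescale.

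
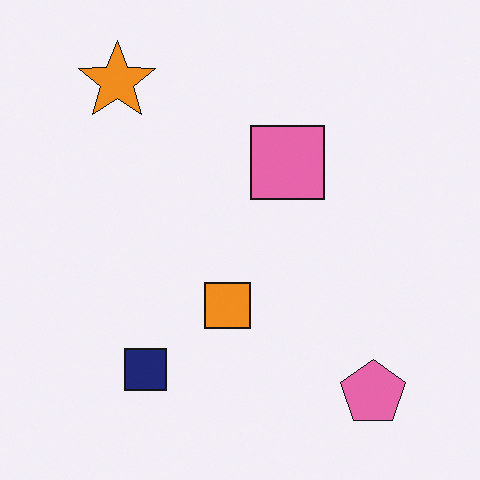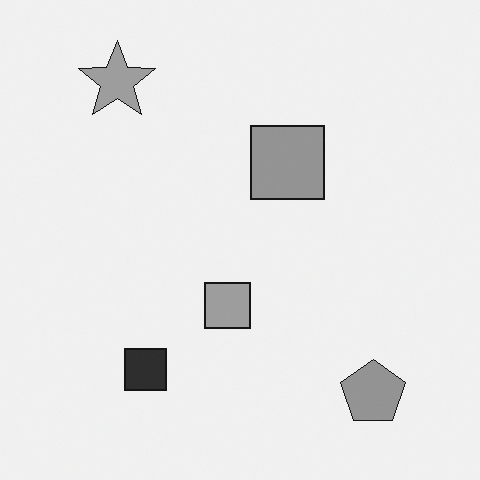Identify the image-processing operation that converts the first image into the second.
This is the original image converted to grayscale.

All color is removed — every shape is now a shade of grey.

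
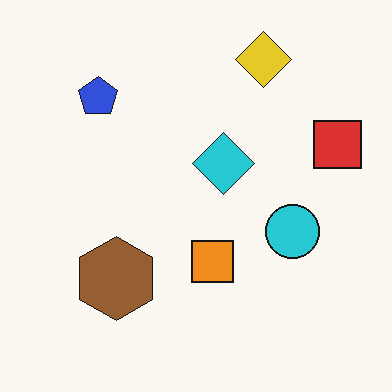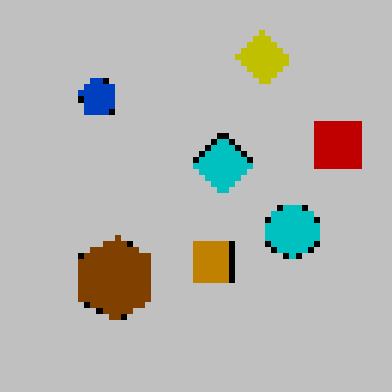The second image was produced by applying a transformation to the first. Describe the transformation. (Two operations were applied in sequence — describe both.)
The second image is the first aggressively posterized, then moderately pixelated.

Each flat color has snapped to a coarser quantized level — most visibly, the near-white background has dropped to a flat grey. Shapes are reduced to large square blocks; fine edges and outlines are lost — a downscale-then-upscale (mosaic) effect.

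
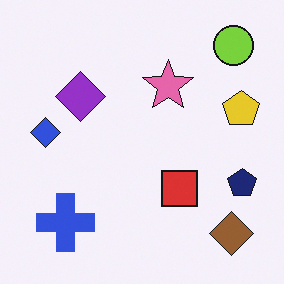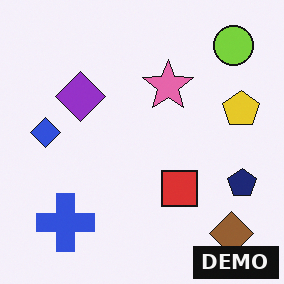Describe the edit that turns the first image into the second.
It was watermarked with the text "DEMO" in the lower-right corner.

A dark label reading "DEMO" appears in the lower-right corner.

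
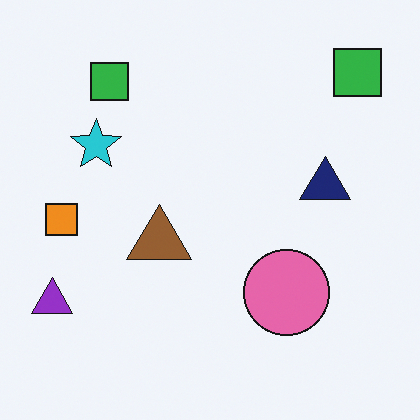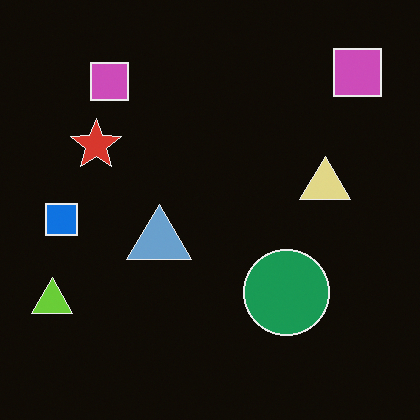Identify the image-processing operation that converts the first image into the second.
This is the original image color-inverted (negative).

The light background has become dark and every shape's color is its complement — a photographic negative.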